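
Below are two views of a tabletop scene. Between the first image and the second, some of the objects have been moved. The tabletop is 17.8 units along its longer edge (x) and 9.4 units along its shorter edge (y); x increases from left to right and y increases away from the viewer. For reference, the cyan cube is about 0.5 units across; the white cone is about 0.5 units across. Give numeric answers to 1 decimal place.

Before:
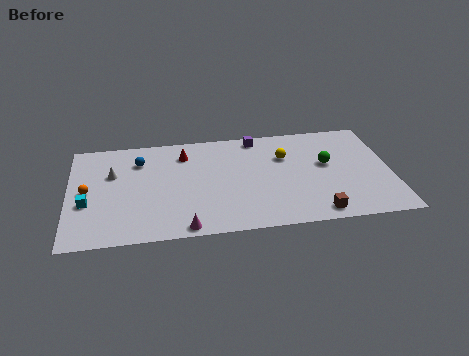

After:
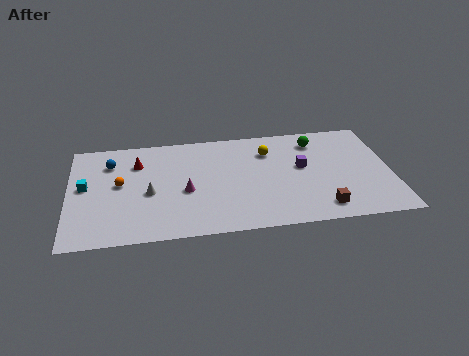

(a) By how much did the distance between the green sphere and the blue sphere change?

+1.0

They were about 10.5 units apart before and 11.5 after — 1.0 units further apart.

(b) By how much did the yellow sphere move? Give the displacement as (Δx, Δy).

(-0.9, 0.6)

The yellow sphere started near (12.0, 6.4) and ended near (11.1, 7.0).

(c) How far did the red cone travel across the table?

2.6

The red cone moved from about (6.4, 7.4) to (3.8, 6.9), a distance of √(2.6² + 0.5²) ≈ 2.6.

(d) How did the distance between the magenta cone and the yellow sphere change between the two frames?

-2.4

Before: roughly 8.0 units apart; after: 5.6. That's 2.4 units closer together.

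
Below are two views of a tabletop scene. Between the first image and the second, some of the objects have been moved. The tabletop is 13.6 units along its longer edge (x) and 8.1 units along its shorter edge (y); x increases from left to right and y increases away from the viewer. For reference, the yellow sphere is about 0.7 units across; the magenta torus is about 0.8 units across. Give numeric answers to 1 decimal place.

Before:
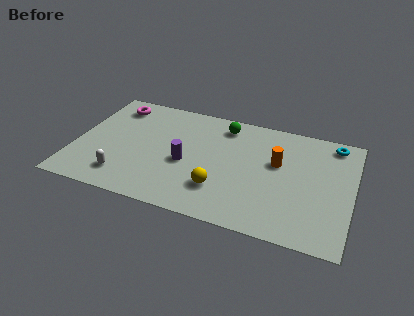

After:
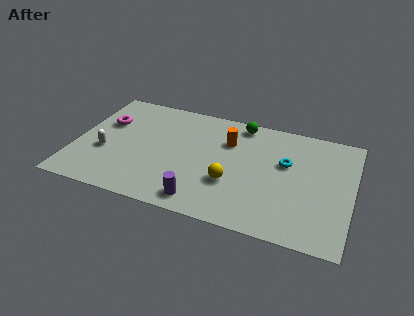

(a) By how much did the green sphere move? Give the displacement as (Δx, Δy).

(0.8, 0.4)

The green sphere started near (7.1, 6.8) and ended near (7.9, 7.2).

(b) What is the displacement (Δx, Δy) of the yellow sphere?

(0.5, 0.6)

The yellow sphere was at about (7.3, 2.2) and moved to about (7.8, 2.8).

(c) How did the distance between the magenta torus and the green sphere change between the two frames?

+1.4

Before: roughly 5.5 units apart; after: 6.9. That's 1.4 units further apart.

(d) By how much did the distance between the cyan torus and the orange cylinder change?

-0.4

The distance was about 3.4 in the first image and 3.0 in the second, so they moved 0.4 units closer together.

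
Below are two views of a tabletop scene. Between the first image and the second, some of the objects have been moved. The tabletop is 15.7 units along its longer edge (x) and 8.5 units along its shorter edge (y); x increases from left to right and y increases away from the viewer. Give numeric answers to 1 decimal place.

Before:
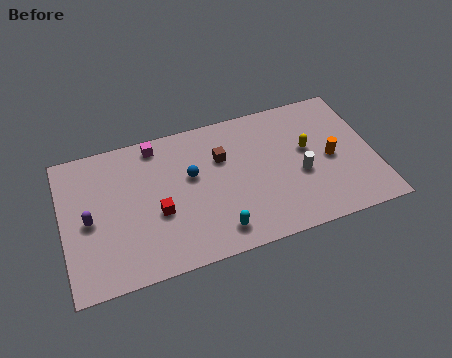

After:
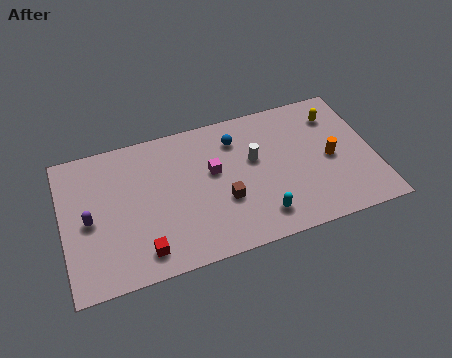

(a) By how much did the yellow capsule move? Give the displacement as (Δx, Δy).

(1.6, 1.7)

From the two frames, the yellow capsule sits at roughly (12.4, 4.9) before and (14.0, 6.6) after.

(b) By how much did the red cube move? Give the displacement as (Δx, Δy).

(-0.9, -2.0)

From the two frames, the red cube sits at roughly (4.7, 3.4) before and (3.8, 1.4) after.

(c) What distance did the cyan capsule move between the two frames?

2.2

From (7.5, 1.4) to (9.7, 1.6), the cyan capsule covered √(2.2² + 0.2²) ≈ 2.2 units.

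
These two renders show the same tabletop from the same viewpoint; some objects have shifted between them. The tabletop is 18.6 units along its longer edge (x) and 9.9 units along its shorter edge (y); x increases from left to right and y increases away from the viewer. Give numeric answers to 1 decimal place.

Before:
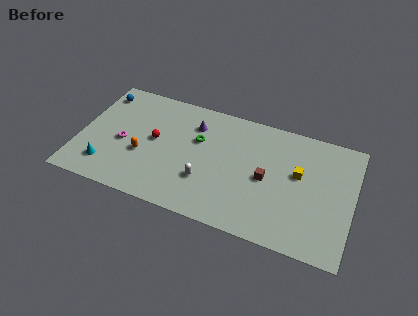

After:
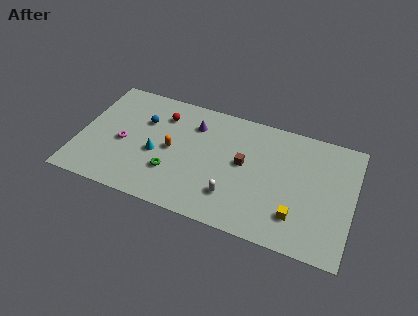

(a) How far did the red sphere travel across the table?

2.3

From (5.1, 5.3) to (5.4, 7.6), the red sphere covered √(0.3² + 2.3²) ≈ 2.3 units.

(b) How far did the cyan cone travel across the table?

3.8

The cyan cone was near (2.1, 2.1) before and (5.3, 4.2) after, so it travelled √(3.2² + 2.1²) ≈ 3.8 units.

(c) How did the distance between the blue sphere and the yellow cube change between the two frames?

-2.5

Before: roughly 14.1 units apart; after: 11.6. That's 2.5 units closer together.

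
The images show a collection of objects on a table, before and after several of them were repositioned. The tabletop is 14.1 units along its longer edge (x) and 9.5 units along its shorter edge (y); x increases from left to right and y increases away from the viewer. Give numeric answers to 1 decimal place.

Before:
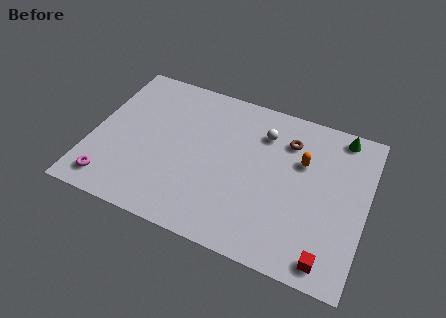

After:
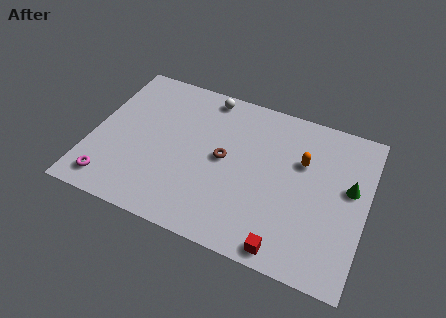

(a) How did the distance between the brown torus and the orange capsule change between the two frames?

+2.8

Before: roughly 1.3 units apart; after: 4.1. That's 2.8 units further apart.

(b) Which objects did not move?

the orange capsule and the magenta torus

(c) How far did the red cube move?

2.1

The red cube moved from about (12.5, 1.1) to (10.4, 0.9), a distance of √(2.1² + 0.2²) ≈ 2.1.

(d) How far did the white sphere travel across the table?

3.4

The white sphere was near (8.6, 7.2) before and (5.5, 8.5) after, so it travelled √(3.1² + 1.3²) ≈ 3.4 units.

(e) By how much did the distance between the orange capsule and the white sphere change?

+3.4

Before: roughly 2.3 units apart; after: 5.7. That's 3.4 units further apart.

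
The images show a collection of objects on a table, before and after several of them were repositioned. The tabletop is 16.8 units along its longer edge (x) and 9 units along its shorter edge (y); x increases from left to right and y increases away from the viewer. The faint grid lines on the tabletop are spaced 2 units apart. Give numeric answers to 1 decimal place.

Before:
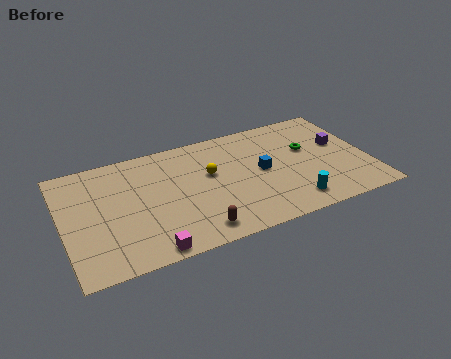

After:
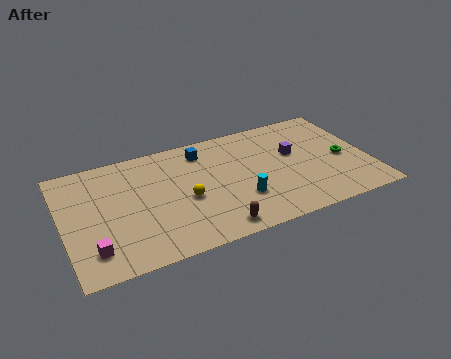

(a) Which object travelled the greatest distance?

the blue cube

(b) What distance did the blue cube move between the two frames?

4.1

From (10.9, 4.6) to (7.9, 7.4), the blue cube covered √(3.0² + 2.8²) ≈ 4.1 units.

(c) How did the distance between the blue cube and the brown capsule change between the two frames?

+1.1

The distance was about 5.2 in the first image and 6.3 in the second, so they moved 1.1 units further apart.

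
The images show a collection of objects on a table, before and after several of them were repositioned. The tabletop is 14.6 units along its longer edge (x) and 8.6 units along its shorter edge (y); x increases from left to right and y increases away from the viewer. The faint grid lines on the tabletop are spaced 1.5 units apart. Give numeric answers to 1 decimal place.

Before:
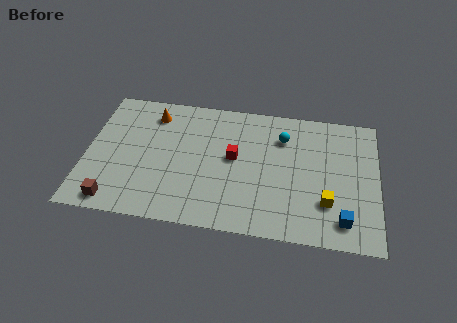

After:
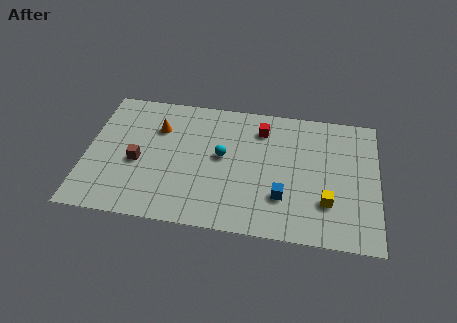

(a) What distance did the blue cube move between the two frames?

3.2

From (12.9, 1.5) to (9.9, 2.5), the blue cube covered √(3.0² + 1.0²) ≈ 3.2 units.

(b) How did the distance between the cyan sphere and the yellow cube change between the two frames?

+1.2

The distance was about 4.5 in the first image and 5.7 in the second, so they moved 1.2 units further apart.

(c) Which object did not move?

the yellow cube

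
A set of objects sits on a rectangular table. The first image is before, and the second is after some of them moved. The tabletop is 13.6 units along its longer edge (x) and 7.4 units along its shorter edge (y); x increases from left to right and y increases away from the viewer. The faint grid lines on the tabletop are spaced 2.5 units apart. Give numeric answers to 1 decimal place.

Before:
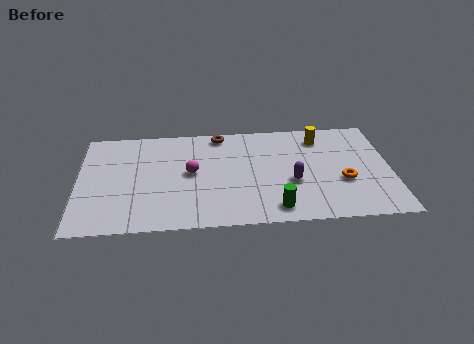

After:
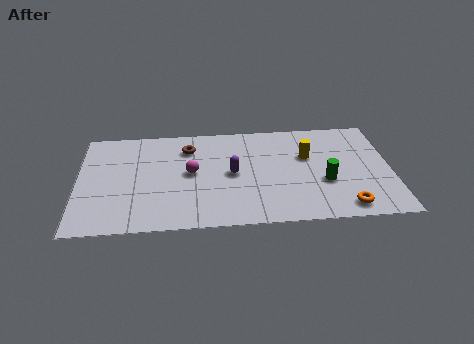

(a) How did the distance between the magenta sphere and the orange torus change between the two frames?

+0.5

The distance was about 6.7 in the first image and 7.2 in the second, so they moved 0.5 units further apart.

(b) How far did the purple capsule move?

2.7

The purple capsule moved from about (9.3, 2.9) to (6.7, 3.7), a distance of √(2.6² + 0.8²) ≈ 2.7.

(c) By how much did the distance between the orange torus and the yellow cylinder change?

+0.7

Before: roughly 3.3 units apart; after: 4.0. That's 0.7 units further apart.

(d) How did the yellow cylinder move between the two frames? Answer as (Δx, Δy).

(-0.6, -1.3)

The yellow cylinder was at about (10.6, 6.0) and moved to about (10.0, 4.7).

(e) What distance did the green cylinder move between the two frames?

2.8

The green cylinder moved from about (8.5, 1.1) to (10.7, 2.8), a distance of √(2.2² + 1.7²) ≈ 2.8.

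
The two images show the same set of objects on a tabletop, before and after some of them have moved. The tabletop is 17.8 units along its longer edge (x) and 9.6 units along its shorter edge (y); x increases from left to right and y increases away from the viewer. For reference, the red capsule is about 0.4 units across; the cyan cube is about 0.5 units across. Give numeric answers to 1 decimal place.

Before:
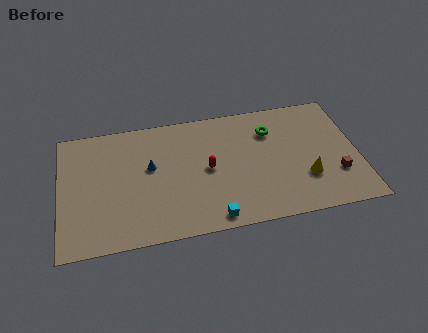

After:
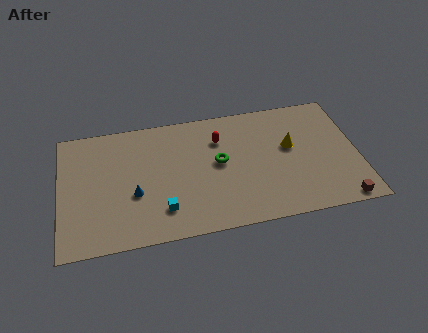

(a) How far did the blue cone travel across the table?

2.1

From (5.4, 5.6) to (4.4, 3.7), the blue cone covered √(1.0² + 1.9²) ≈ 2.1 units.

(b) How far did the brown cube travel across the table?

2.1

From (16.4, 2.9) to (16.5, 0.8), the brown cube covered √(0.1² + 2.1²) ≈ 2.1 units.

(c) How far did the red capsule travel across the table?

2.3

The red capsule moved from about (8.8, 4.8) to (9.6, 7.0), a distance of √(0.8² + 2.2²) ≈ 2.3.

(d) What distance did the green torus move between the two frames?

3.7

The green torus moved from about (12.7, 7.1) to (9.5, 5.2), a distance of √(3.2² + 1.9²) ≈ 3.7.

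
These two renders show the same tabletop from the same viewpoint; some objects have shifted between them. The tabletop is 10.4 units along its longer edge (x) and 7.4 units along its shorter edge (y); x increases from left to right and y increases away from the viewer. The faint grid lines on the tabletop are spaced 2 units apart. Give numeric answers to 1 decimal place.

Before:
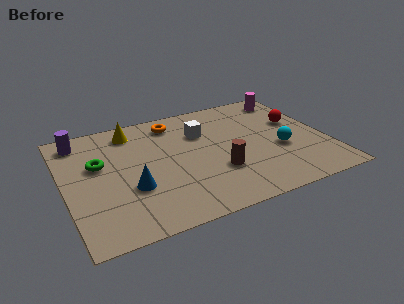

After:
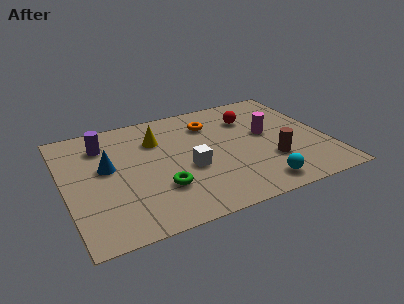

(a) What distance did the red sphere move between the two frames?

2.0

From (9.4, 4.5) to (7.6, 5.4), the red sphere covered √(1.8² + 0.9²) ≈ 2.0 units.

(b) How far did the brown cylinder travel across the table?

2.1

The brown cylinder was near (5.9, 2.4) before and (8.0, 2.3) after, so it travelled √(2.1² + 0.1²) ≈ 2.1 units.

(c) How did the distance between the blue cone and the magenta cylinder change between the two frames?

-1.4

They were about 7.8 units apart before and 6.4 after — 1.4 units closer together.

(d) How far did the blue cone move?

1.8

The blue cone was near (2.5, 2.6) before and (1.7, 4.2) after, so it travelled √(0.8² + 1.6²) ≈ 1.8 units.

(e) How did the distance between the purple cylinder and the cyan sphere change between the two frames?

-1.1

The distance was about 8.4 in the first image and 7.3 in the second, so they moved 1.1 units closer together.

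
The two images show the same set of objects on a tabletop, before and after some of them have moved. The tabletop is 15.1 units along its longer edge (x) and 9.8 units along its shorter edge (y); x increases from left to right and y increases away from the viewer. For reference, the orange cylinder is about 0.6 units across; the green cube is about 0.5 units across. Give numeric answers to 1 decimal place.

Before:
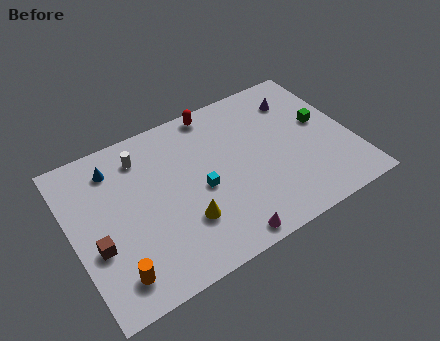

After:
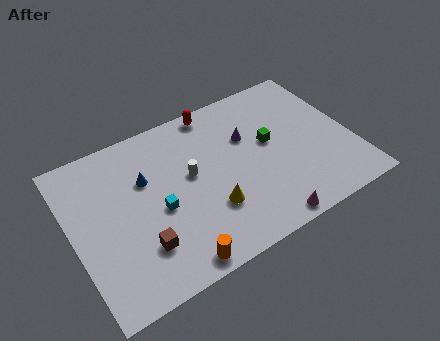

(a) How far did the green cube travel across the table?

2.9

The green cube was near (13.7, 5.5) before and (10.8, 5.5) after, so it travelled √(2.9² + 0.0²) ≈ 2.9 units.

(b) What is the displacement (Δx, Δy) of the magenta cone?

(2.2, -0.1)

The magenta cone was at about (7.5, 0.9) and moved to about (9.7, 0.8).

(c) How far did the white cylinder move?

3.3

The white cylinder was near (4.1, 7.9) before and (6.4, 5.5) after, so it travelled √(2.3² + 2.4²) ≈ 3.3 units.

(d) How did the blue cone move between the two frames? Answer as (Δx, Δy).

(1.5, -1.5)

The blue cone started near (2.6, 7.9) and ended near (4.1, 6.4).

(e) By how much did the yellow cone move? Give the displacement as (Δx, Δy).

(1.4, 0.1)

The yellow cone was at about (5.7, 2.9) and moved to about (7.1, 3.0).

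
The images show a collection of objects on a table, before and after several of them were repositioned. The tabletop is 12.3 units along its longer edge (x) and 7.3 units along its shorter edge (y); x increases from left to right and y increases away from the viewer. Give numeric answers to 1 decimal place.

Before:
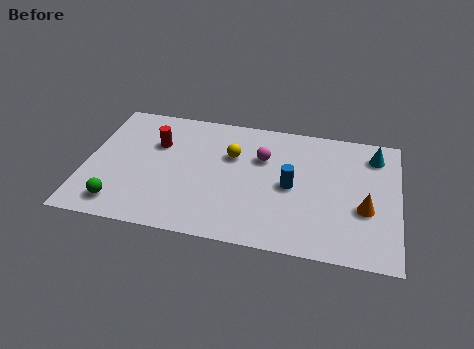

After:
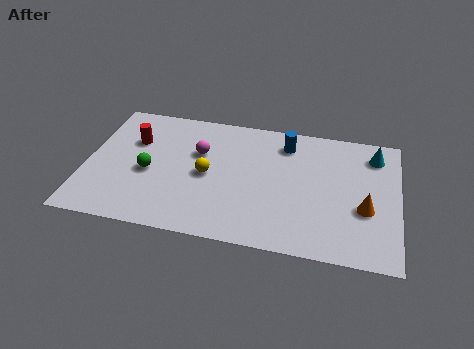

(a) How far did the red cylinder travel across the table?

0.9

The red cylinder was near (2.7, 4.9) before and (1.8, 4.9) after, so it travelled √(0.9² + 0.0²) ≈ 0.9 units.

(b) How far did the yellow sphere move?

1.6

From (5.7, 4.8) to (4.8, 3.5), the yellow sphere covered √(0.9² + 1.3²) ≈ 1.6 units.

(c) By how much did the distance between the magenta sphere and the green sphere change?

-4.1

They were about 6.5 units apart before and 2.4 after — 4.1 units closer together.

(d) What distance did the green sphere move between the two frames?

2.2

From (1.5, 1.2) to (2.5, 3.2), the green sphere covered √(1.0² + 2.0²) ≈ 2.2 units.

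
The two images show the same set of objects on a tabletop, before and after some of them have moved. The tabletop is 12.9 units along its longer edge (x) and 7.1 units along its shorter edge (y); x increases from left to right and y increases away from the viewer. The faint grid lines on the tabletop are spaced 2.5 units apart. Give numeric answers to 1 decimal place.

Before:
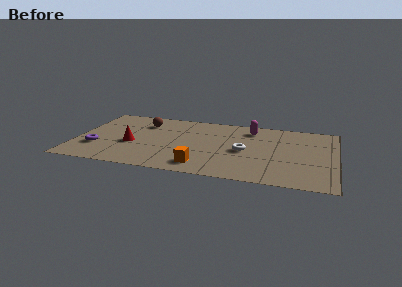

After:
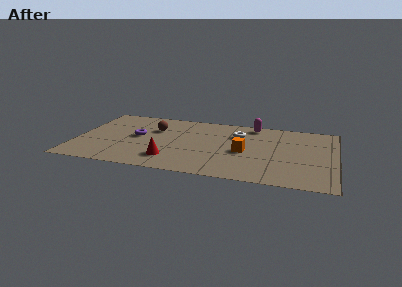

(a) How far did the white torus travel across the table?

1.8

The white torus moved from about (8.4, 3.3) to (8.0, 5.1), a distance of √(0.4² + 1.8²) ≈ 1.8.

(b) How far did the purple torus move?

2.5

The purple torus was near (1.1, 2.2) before and (3.0, 3.8) after, so it travelled √(1.9² + 1.6²) ≈ 2.5 units.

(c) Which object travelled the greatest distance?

the orange cube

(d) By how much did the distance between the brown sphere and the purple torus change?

-2.5

They were about 3.8 units apart before and 1.3 after — 2.5 units closer together.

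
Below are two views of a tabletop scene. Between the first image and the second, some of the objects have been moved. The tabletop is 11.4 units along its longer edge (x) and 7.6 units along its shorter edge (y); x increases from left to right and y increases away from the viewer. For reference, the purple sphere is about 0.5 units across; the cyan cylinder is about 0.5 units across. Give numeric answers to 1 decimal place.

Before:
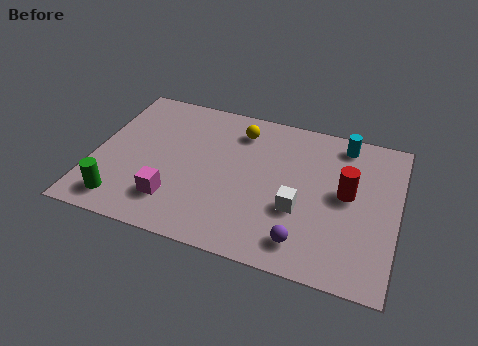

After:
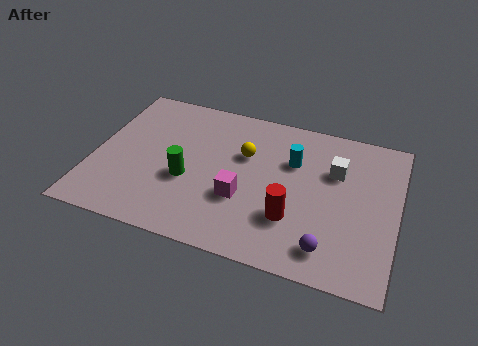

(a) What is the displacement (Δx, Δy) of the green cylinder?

(2.3, 1.8)

The green cylinder was at about (1.3, 1.2) and moved to about (3.6, 3.0).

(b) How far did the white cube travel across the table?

2.6

From (7.8, 2.8) to (9.0, 5.1), the white cube covered √(1.2² + 2.3²) ≈ 2.6 units.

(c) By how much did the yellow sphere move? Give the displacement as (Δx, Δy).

(0.3, -1.2)

The yellow sphere started near (5.3, 6.1) and ended near (5.6, 4.9).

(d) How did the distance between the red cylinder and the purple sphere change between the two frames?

-1.4

The distance was about 3.1 in the first image and 1.7 in the second, so they moved 1.4 units closer together.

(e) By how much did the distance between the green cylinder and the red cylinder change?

-4.6

They were about 8.7 units apart before and 4.1 after — 4.6 units closer together.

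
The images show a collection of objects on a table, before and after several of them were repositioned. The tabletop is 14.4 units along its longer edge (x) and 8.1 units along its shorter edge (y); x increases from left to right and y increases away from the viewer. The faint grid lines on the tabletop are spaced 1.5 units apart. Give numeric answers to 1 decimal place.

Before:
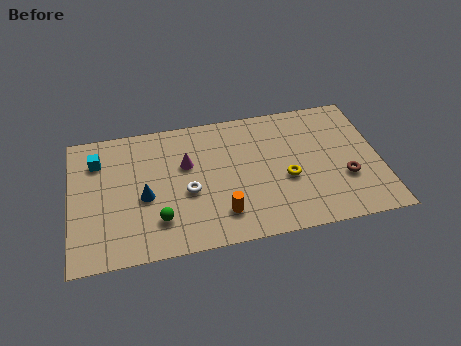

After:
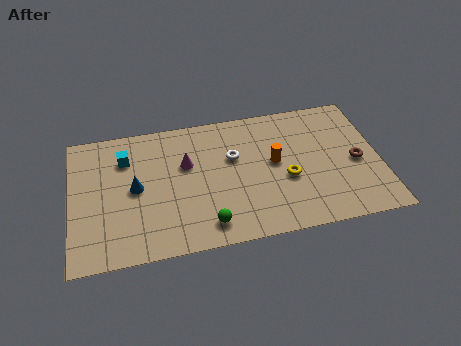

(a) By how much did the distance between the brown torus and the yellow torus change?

+0.6

Before: roughly 2.7 units apart; after: 3.3. That's 0.6 units further apart.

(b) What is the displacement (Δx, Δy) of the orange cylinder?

(2.6, 2.6)

The orange cylinder was at about (6.9, 1.8) and moved to about (9.5, 4.4).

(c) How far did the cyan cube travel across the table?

1.3

The cyan cube moved from about (1.3, 6.1) to (2.6, 6.0), a distance of √(1.3² + 0.1²) ≈ 1.3.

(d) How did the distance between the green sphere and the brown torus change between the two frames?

-1.2

They were about 8.7 units apart before and 7.5 after — 1.2 units closer together.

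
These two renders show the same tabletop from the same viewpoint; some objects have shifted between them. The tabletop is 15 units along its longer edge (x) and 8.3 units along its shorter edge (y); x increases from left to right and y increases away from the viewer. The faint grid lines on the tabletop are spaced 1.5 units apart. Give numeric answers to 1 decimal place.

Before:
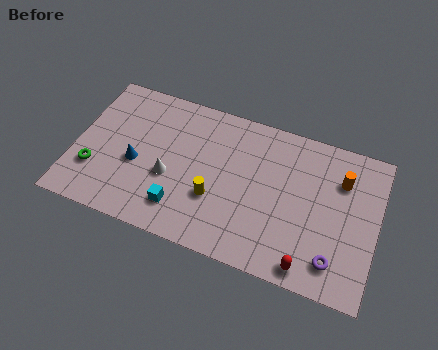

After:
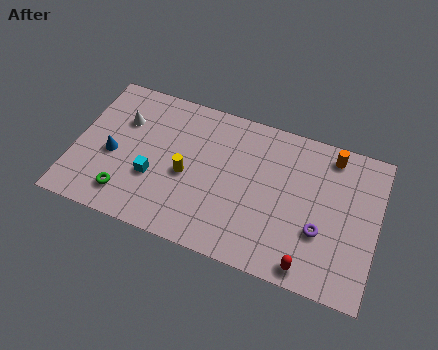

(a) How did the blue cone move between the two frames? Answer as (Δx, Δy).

(-1.2, 0.1)

The blue cone was at about (3.1, 3.5) and moved to about (1.9, 3.6).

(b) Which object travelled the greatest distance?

the white cone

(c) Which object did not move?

the red capsule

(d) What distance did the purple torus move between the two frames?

1.5

The purple torus moved from about (13.1, 1.6) to (12.3, 2.9), a distance of √(0.8² + 1.3²) ≈ 1.5.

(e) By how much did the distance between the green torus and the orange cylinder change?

-1.3

They were about 12.5 units apart before and 11.2 after — 1.3 units closer together.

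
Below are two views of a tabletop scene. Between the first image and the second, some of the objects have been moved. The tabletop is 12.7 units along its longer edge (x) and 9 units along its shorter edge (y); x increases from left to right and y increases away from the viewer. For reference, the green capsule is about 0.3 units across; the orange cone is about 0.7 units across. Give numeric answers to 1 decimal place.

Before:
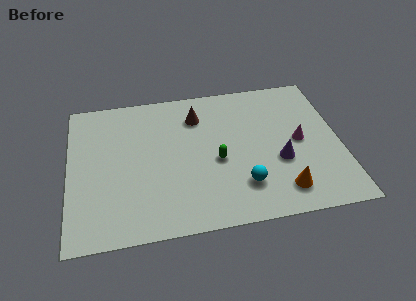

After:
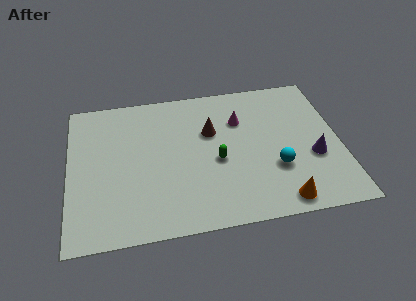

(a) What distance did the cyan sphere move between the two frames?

1.8

The cyan sphere was near (8.0, 2.2) before and (9.6, 3.0) after, so it travelled √(1.6² + 0.8²) ≈ 1.8 units.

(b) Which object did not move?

the green capsule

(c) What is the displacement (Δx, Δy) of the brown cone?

(0.6, -1.1)

The brown cone was at about (6.1, 6.9) and moved to about (6.7, 5.8).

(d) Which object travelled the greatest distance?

the magenta cone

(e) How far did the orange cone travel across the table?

0.6

From (9.8, 1.6) to (9.7, 1.0), the orange cone covered √(0.1² + 0.6²) ≈ 0.6 units.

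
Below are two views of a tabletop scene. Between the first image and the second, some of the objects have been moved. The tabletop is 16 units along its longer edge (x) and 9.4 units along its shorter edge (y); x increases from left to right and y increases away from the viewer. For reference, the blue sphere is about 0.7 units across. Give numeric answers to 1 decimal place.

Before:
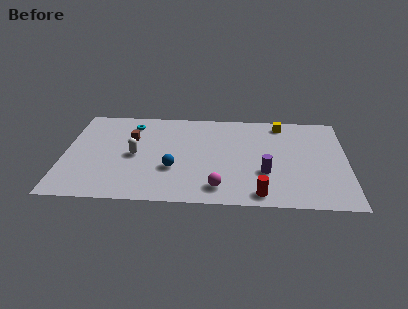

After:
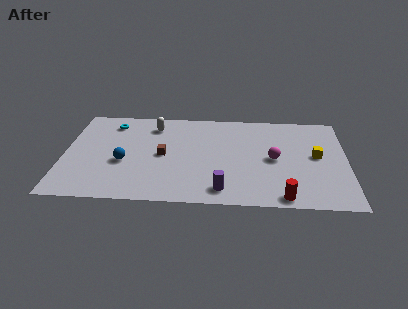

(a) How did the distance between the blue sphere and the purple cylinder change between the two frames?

+0.9

The distance was about 5.2 in the first image and 6.1 in the second, so they moved 0.9 units further apart.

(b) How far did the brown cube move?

2.5

The brown cube was near (3.7, 6.3) before and (5.6, 4.6) after, so it travelled √(1.9² + 1.7²) ≈ 2.5 units.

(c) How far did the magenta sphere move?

4.3

The magenta sphere moved from about (8.8, 1.6) to (11.9, 4.6), a distance of √(3.1² + 3.0²) ≈ 4.3.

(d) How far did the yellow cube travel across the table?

3.8

From (12.3, 8.2) to (14.3, 5.0), the yellow cube covered √(2.0² + 3.2²) ≈ 3.8 units.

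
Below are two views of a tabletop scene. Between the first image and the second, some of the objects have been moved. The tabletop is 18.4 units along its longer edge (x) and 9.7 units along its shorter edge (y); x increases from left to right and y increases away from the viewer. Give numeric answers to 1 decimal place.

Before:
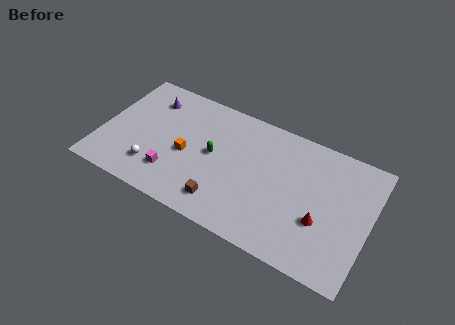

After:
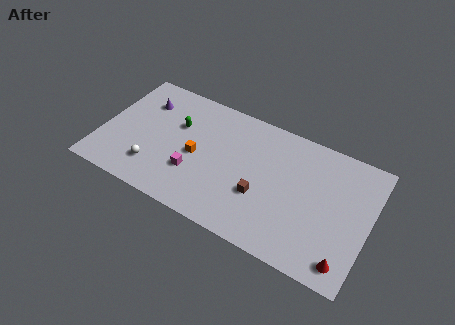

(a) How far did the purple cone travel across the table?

0.6

The purple cone moved from about (2.9, 7.6) to (2.5, 7.2), a distance of √(0.4² + 0.4²) ≈ 0.6.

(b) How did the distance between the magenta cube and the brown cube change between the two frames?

+1.0

They were about 3.6 units apart before and 4.6 after — 1.0 units further apart.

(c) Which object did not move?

the white sphere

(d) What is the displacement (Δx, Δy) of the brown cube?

(2.4, 1.7)

The brown cube was at about (8.8, 1.8) and moved to about (11.2, 3.5).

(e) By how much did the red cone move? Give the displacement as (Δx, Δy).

(1.9, -2.1)

The red cone started near (15.3, 3.5) and ended near (17.2, 1.4).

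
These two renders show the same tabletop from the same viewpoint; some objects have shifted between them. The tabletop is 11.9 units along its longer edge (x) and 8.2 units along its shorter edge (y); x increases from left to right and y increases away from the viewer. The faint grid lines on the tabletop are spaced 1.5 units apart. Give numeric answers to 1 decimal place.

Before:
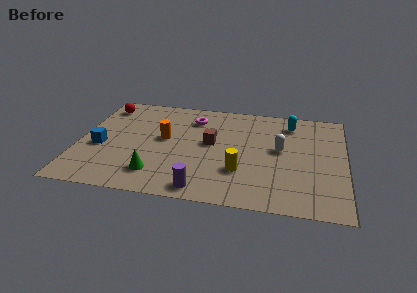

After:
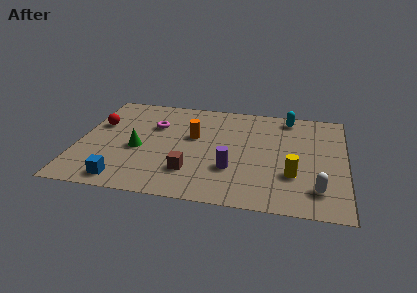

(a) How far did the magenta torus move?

1.9

The magenta torus was near (5.0, 6.4) before and (3.3, 5.5) after, so it travelled √(1.7² + 0.9²) ≈ 1.9 units.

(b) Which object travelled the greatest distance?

the white capsule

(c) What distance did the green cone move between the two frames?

2.0

From (3.6, 1.7) to (2.7, 3.5), the green cone covered √(0.9² + 1.8²) ≈ 2.0 units.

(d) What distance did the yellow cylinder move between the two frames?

2.3

The yellow cylinder moved from about (7.3, 2.5) to (9.6, 2.6), a distance of √(2.3² + 0.1²) ≈ 2.3.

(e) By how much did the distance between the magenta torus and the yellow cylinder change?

+2.4

They were about 4.5 units apart before and 6.9 after — 2.4 units further apart.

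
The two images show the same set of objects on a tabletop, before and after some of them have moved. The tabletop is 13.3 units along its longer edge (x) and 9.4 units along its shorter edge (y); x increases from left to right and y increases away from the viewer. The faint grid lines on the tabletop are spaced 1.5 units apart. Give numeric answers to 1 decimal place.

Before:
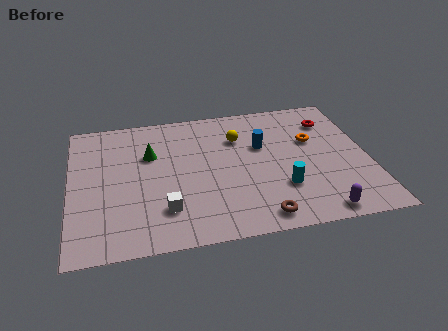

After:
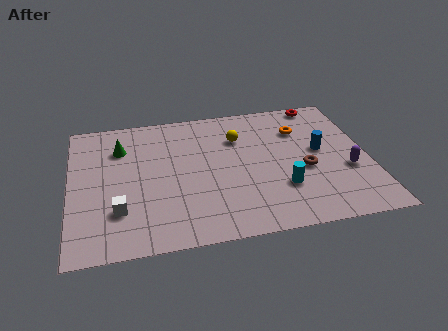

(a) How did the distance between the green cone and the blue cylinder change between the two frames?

+4.1

Before: roughly 5.0 units apart; after: 9.1. That's 4.1 units further apart.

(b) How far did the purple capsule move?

3.0

The purple capsule moved from about (10.8, 0.9) to (12.3, 3.5), a distance of √(1.5² + 2.6²) ≈ 3.0.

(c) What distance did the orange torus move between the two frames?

1.0

The orange torus moved from about (10.9, 5.9) to (10.4, 6.8), a distance of √(0.5² + 0.9²) ≈ 1.0.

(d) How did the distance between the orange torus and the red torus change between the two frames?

+0.5

They were about 1.6 units apart before and 2.1 after — 0.5 units further apart.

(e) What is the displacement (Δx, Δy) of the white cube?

(-2.0, 0.3)

From the two frames, the white cube sits at roughly (4.1, 2.3) before and (2.1, 2.6) after.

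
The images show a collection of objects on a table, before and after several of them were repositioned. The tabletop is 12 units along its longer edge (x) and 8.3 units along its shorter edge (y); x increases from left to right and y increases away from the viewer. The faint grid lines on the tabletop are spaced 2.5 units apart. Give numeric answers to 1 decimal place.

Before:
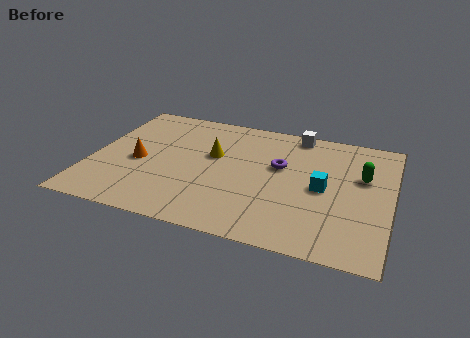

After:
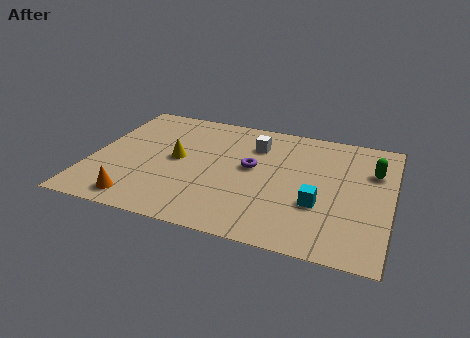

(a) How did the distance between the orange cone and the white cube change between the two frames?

-0.6

They were about 7.2 units apart before and 6.6 after — 0.6 units closer together.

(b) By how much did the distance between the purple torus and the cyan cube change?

+1.2

The distance was about 2.1 in the first image and 3.3 in the second, so they moved 1.2 units further apart.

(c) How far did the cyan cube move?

1.1

From (9.3, 4.0) to (9.2, 2.9), the cyan cube covered √(0.1² + 1.1²) ≈ 1.1 units.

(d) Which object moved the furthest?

the orange cone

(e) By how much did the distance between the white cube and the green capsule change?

+1.2

They were about 3.6 units apart before and 4.8 after — 1.2 units further apart.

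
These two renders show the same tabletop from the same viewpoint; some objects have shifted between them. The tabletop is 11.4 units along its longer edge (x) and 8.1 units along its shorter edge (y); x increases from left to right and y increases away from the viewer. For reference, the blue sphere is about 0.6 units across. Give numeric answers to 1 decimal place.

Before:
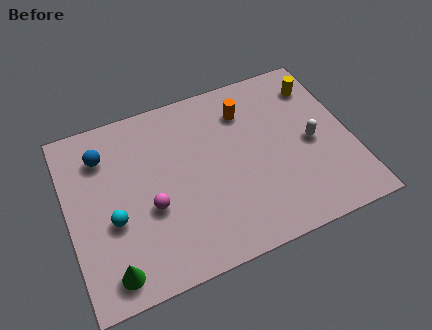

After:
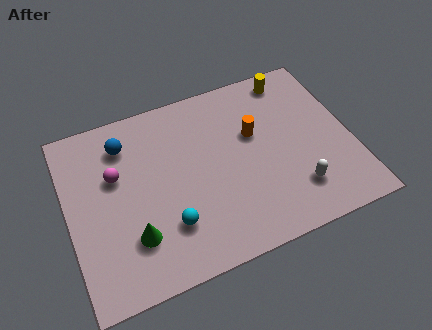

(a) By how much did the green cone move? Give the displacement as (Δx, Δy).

(1.0, 1.1)

From the two frames, the green cone sits at roughly (1.4, 1.1) before and (2.4, 2.2) after.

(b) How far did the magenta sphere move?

2.2

From (3.2, 3.2) to (2.0, 5.1), the magenta sphere covered √(1.2² + 1.9²) ≈ 2.2 units.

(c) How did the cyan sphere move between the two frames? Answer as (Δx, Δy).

(2.1, -1.0)

The cyan sphere started near (1.7, 3.2) and ended near (3.8, 2.2).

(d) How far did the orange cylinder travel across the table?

1.2

From (7.4, 6.2) to (7.6, 5.0), the orange cylinder covered √(0.2² + 1.2²) ≈ 1.2 units.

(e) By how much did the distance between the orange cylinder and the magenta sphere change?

+0.4

Before: roughly 5.2 units apart; after: 5.6. That's 0.4 units further apart.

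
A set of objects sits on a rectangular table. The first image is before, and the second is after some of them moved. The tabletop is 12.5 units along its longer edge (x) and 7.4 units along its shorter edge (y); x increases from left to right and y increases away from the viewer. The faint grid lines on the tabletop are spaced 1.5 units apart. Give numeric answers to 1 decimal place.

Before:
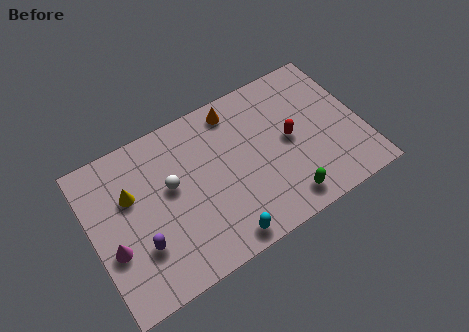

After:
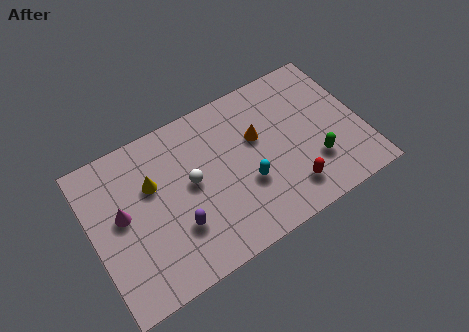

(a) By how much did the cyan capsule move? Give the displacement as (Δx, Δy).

(1.5, 1.9)

The cyan capsule started near (5.5, 0.8) and ended near (7.0, 2.7).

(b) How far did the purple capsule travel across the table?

1.7

The purple capsule was near (2.0, 2.3) before and (3.7, 2.3) after, so it travelled √(1.7² + 0.0²) ≈ 1.7 units.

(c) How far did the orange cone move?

2.0

The orange cone moved from about (7.0, 6.4) to (7.8, 4.6), a distance of √(0.8² + 1.8²) ≈ 2.0.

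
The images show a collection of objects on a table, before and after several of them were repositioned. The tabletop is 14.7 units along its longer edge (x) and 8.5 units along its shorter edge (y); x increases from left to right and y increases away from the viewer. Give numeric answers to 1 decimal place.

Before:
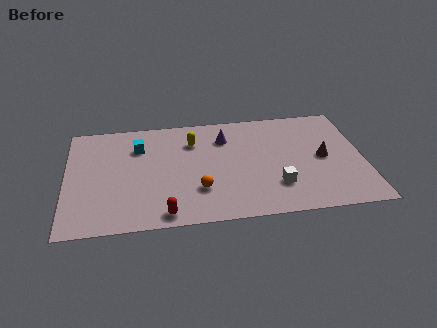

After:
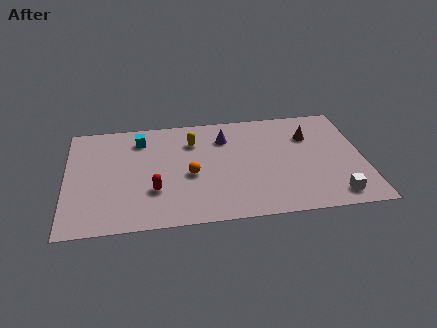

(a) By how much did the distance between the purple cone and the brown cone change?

-1.1

The distance was about 5.3 in the first image and 4.2 in the second, so they moved 1.1 units closer together.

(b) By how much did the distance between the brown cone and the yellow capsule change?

-0.9

They were about 6.7 units apart before and 5.8 after — 0.9 units closer together.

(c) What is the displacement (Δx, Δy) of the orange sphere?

(-0.4, 1.2)

The orange sphere started near (6.5, 2.5) and ended near (6.1, 3.7).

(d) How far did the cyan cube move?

0.6

The cyan cube moved from about (3.6, 6.2) to (3.7, 6.8), a distance of √(0.1² + 0.6²) ≈ 0.6.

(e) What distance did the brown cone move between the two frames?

1.9

The brown cone was near (12.7, 4.2) before and (12.1, 6.0) after, so it travelled √(0.6² + 1.8²) ≈ 1.9 units.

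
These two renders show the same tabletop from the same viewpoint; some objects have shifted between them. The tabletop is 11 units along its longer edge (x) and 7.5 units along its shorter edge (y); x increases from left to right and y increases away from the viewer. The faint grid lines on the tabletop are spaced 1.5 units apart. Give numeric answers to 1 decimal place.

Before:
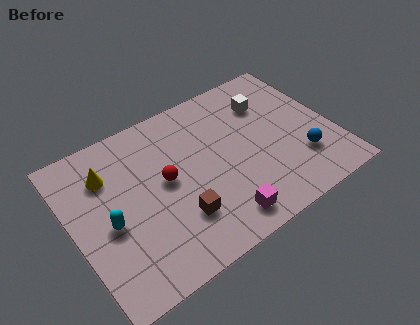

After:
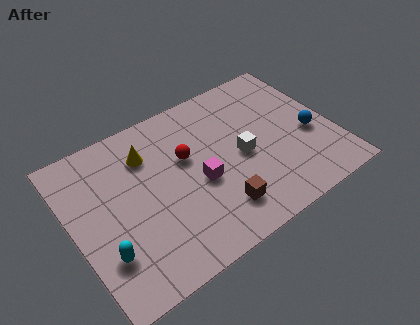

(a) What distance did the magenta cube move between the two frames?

2.2

The magenta cube moved from about (5.7, 1.1) to (5.2, 3.2), a distance of √(0.5² + 2.1²) ≈ 2.2.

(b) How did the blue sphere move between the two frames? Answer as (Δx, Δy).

(0.6, 1.0)

The blue sphere started near (9.4, 2.1) and ended near (10.0, 3.1).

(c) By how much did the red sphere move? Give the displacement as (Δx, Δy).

(1.0, 0.6)

The red sphere was at about (3.9, 4.0) and moved to about (4.9, 4.6).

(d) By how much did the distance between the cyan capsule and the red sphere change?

+2.0

The distance was about 2.6 in the first image and 4.6 in the second, so they moved 2.0 units further apart.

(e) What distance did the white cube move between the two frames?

2.5

From (8.6, 5.5) to (7.1, 3.5), the white cube covered √(1.5² + 2.0²) ≈ 2.5 units.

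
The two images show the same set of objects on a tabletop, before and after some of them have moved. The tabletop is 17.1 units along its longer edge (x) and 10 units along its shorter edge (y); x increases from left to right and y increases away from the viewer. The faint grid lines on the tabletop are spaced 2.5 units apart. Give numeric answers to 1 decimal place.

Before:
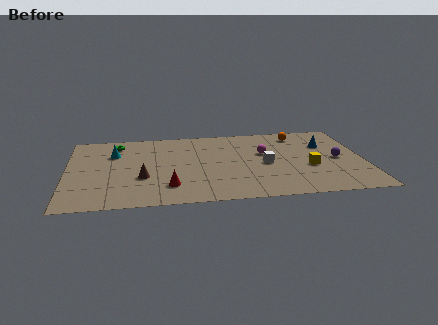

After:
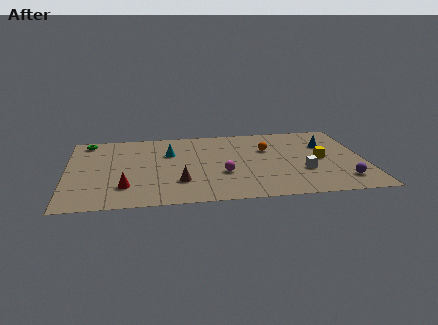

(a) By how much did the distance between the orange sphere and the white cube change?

-0.6

They were about 4.3 units apart before and 3.7 after — 0.6 units closer together.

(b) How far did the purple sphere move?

2.8

The purple sphere moved from about (15.6, 4.8) to (15.7, 2.0), a distance of √(0.1² + 2.8²) ≈ 2.8.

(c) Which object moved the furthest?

the magenta sphere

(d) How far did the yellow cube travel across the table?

1.2

From (13.9, 3.9) to (14.6, 4.9), the yellow cube covered √(0.7² + 1.0²) ≈ 1.2 units.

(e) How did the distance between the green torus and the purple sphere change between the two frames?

+2.8

They were about 13.2 units apart before and 16.0 after — 2.8 units further apart.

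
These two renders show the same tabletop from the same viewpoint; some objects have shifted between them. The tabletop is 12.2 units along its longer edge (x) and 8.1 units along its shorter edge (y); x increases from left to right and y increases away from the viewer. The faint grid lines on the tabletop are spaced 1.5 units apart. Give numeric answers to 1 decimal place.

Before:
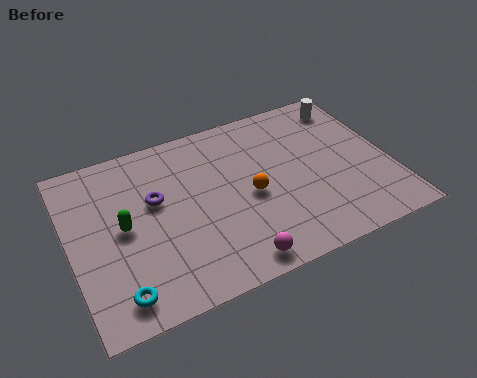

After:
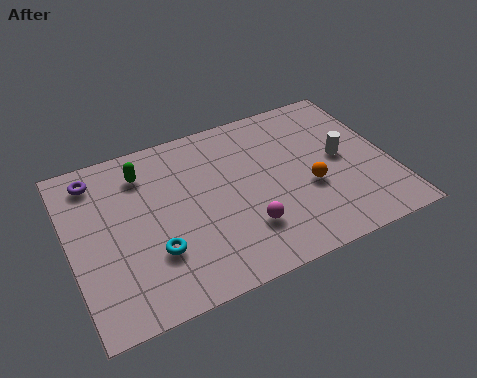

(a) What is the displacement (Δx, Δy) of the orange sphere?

(2.2, -0.5)

From the two frames, the orange sphere sits at roughly (6.8, 3.7) before and (9.0, 3.2) after.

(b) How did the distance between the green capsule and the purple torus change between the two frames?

+0.3

They were about 1.5 units apart before and 1.8 after — 0.3 units further apart.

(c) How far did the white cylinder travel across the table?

2.7

From (11.1, 6.8) to (10.4, 4.2), the white cylinder covered √(0.7² + 2.6²) ≈ 2.7 units.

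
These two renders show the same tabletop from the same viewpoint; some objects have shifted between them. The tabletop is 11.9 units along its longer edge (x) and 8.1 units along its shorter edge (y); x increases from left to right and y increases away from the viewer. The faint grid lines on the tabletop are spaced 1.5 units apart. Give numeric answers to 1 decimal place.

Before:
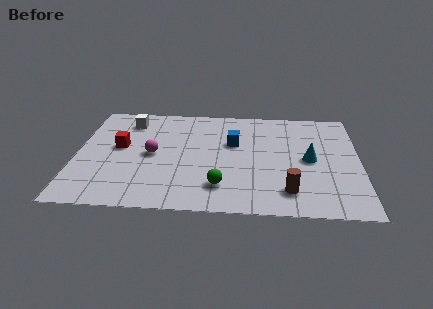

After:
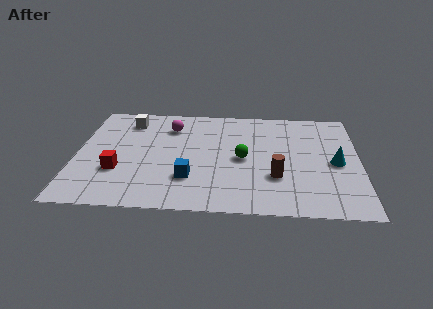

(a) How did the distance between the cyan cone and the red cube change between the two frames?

+1.2

The distance was about 8.0 in the first image and 9.2 in the second, so they moved 1.2 units further apart.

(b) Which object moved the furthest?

the blue cube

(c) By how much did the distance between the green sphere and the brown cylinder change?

-0.9

Before: roughly 2.8 units apart; after: 1.9. That's 0.9 units closer together.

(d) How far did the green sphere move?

2.3

The green sphere moved from about (6.1, 1.8) to (7.0, 3.9), a distance of √(0.9² + 2.1²) ≈ 2.3.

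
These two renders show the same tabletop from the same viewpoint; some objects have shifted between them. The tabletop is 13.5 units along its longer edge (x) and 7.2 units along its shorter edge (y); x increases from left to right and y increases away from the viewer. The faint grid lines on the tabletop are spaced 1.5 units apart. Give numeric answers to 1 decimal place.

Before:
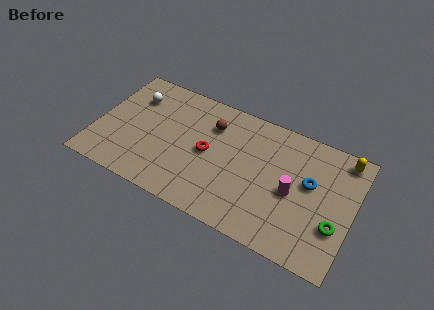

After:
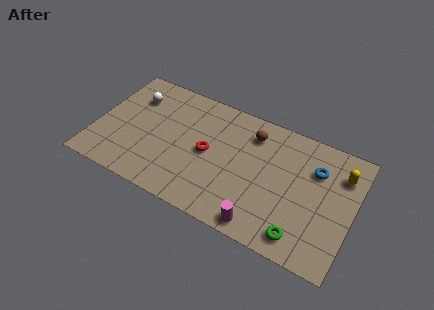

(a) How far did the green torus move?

2.1

The green torus was near (12.7, 2.4) before and (11.1, 1.1) after, so it travelled √(1.6² + 1.3²) ≈ 2.1 units.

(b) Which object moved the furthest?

the magenta cylinder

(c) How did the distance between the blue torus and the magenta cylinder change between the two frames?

+3.7

The distance was about 1.2 in the first image and 4.9 in the second, so they moved 3.7 units further apart.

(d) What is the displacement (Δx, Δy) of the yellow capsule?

(0.0, -0.9)

From the two frames, the yellow capsule sits at roughly (12.7, 6.3) before and (12.7, 5.4) after.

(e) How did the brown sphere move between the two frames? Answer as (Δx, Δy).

(2.1, 0.4)

The brown sphere started near (5.9, 5.3) and ended near (8.0, 5.7).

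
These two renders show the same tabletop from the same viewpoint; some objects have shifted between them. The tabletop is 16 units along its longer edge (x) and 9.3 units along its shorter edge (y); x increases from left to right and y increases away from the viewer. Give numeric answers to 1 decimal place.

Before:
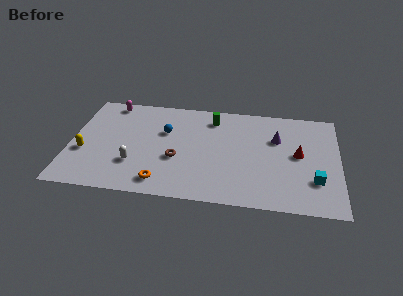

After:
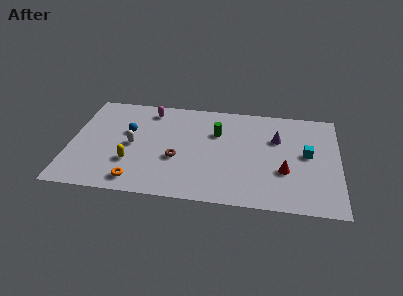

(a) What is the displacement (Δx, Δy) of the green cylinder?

(0.3, -1.3)

From the two frames, the green cylinder sits at roughly (8.4, 7.6) before and (8.7, 6.3) after.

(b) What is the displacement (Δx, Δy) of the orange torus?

(-1.5, -0.1)

The orange torus started near (5.6, 1.4) and ended near (4.1, 1.3).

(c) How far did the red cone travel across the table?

1.8

The red cone moved from about (13.6, 4.9) to (12.8, 3.3), a distance of √(0.8² + 1.6²) ≈ 1.8.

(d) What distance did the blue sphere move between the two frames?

2.2

From (5.6, 6.0) to (3.4, 5.7), the blue sphere covered √(2.2² + 0.3²) ≈ 2.2 units.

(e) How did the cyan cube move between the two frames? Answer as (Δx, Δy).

(-0.5, 2.3)

The cyan cube was at about (14.6, 2.7) and moved to about (14.1, 5.0).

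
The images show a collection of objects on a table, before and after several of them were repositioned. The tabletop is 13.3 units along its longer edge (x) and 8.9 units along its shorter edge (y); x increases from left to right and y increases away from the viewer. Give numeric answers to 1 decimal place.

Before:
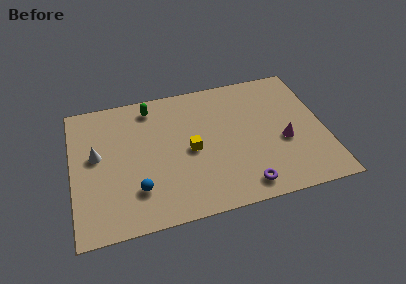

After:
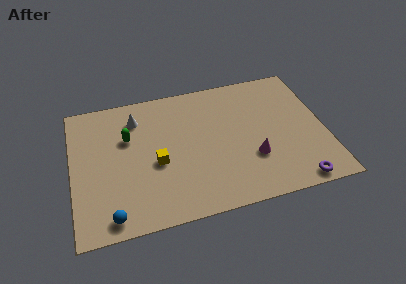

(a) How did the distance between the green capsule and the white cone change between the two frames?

-2.7

They were about 4.0 units apart before and 1.3 after — 2.7 units closer together.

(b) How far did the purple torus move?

2.7

The purple torus was near (8.8, 1.2) before and (11.5, 0.8) after, so it travelled √(2.7² + 0.4²) ≈ 2.7 units.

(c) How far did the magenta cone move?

1.8

The magenta cone moved from about (11.1, 3.6) to (9.4, 2.9), a distance of √(1.7² + 0.7²) ≈ 1.8.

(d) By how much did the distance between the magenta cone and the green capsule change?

-0.9

The distance was about 7.9 in the first image and 7.0 in the second, so they moved 0.9 units closer together.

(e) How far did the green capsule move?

2.2

From (4.3, 7.6) to (3.0, 5.8), the green capsule covered √(1.3² + 1.8²) ≈ 2.2 units.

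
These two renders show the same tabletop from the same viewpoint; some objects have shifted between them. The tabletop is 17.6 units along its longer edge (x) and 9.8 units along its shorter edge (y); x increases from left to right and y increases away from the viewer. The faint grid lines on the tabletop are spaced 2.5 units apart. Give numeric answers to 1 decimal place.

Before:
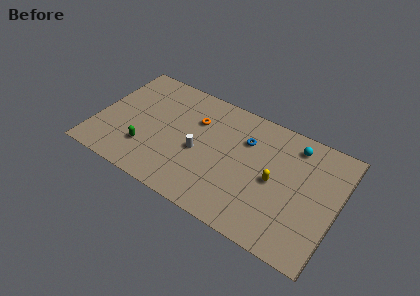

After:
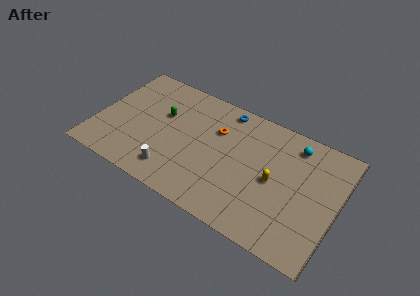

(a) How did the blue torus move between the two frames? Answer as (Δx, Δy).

(-1.8, 1.8)

The blue torus was at about (10.7, 6.9) and moved to about (8.9, 8.7).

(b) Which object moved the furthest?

the green capsule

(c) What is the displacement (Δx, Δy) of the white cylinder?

(-1.5, -2.5)

The white cylinder started near (7.6, 4.3) and ended near (6.1, 1.8).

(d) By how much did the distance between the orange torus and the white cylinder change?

+2.9

They were about 2.6 units apart before and 5.5 after — 2.9 units further apart.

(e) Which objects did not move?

the cyan sphere and the yellow capsule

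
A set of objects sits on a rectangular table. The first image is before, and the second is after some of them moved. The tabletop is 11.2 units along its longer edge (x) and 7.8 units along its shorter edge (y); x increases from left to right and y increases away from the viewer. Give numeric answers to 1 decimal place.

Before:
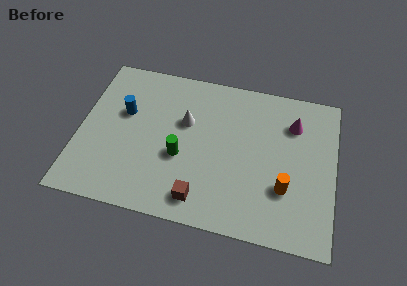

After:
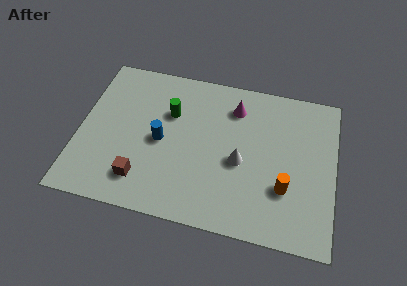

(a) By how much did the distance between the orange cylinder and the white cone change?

-2.9

They were about 5.1 units apart before and 2.2 after — 2.9 units closer together.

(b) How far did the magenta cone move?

2.6

The magenta cone was near (9.3, 5.8) before and (6.7, 6.1) after, so it travelled √(2.6² + 0.3²) ≈ 2.6 units.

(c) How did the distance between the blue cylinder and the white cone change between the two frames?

+0.8

The distance was about 2.7 in the first image and 3.5 in the second, so they moved 0.8 units further apart.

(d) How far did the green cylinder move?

2.2

The green cylinder moved from about (4.5, 3.1) to (3.9, 5.2), a distance of √(0.6² + 2.1²) ≈ 2.2.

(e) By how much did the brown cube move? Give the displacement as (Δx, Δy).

(-2.6, 0.4)

The brown cube started near (5.5, 1.2) and ended near (2.9, 1.6).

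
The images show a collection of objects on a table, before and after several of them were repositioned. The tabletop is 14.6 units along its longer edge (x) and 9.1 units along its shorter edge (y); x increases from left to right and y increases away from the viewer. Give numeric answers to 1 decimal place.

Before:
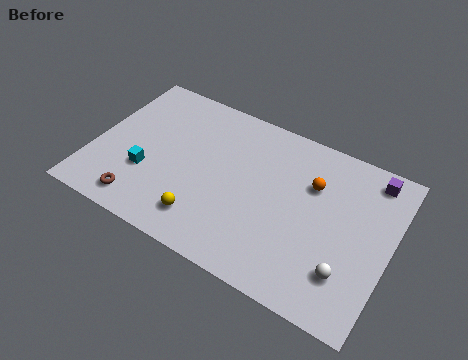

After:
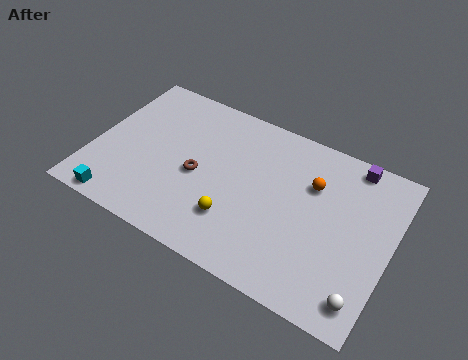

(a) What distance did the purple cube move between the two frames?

1.0

From (13.3, 7.9) to (12.3, 8.2), the purple cube covered √(1.0² + 0.3²) ≈ 1.0 units.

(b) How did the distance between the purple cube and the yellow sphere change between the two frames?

-2.0

The distance was about 9.6 in the first image and 7.6 in the second, so they moved 2.0 units closer together.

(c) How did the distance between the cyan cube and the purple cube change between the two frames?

+1.3

The distance was about 11.5 in the first image and 12.8 in the second, so they moved 1.3 units further apart.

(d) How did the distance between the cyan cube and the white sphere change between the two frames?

+1.9

They were about 10.0 units apart before and 11.9 after — 1.9 units further apart.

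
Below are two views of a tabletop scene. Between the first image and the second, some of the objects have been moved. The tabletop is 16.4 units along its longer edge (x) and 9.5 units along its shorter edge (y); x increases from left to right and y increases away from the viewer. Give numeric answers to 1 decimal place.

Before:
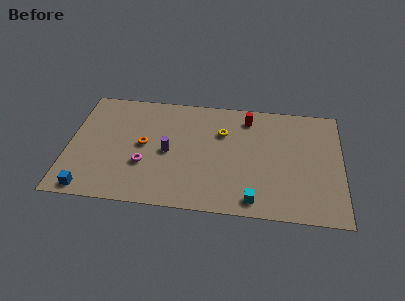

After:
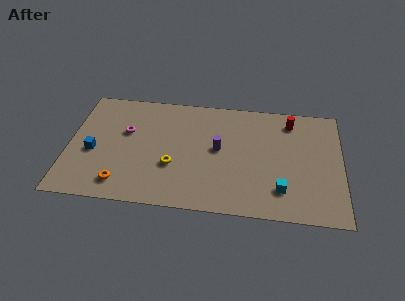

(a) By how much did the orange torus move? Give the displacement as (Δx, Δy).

(-1.2, -3.3)

From the two frames, the orange torus sits at roughly (4.5, 4.9) before and (3.3, 1.6) after.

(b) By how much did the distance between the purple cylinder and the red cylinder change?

-0.7

They were about 5.8 units apart before and 5.1 after — 0.7 units closer together.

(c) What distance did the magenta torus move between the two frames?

2.9

The magenta torus moved from about (4.6, 3.3) to (3.4, 5.9), a distance of √(1.2² + 2.6²) ≈ 2.9.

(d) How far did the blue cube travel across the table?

3.1

From (1.4, 0.9) to (1.5, 4.0), the blue cube covered √(0.1² + 3.1²) ≈ 3.1 units.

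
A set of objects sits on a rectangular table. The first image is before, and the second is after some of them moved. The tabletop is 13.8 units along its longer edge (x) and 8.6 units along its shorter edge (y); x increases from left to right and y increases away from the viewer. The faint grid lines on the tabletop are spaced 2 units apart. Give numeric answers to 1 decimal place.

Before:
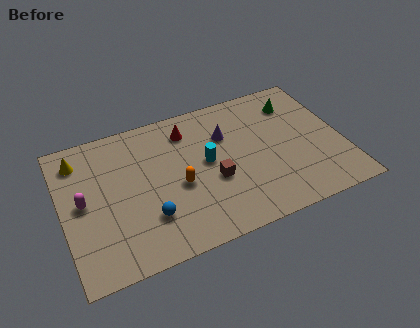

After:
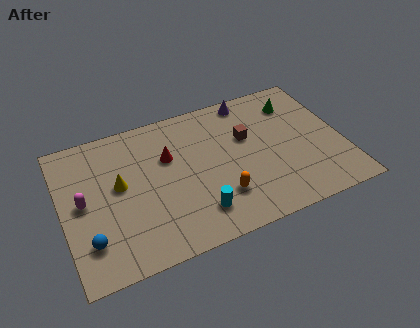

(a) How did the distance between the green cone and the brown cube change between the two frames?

-2.7

They were about 5.6 units apart before and 2.9 after — 2.7 units closer together.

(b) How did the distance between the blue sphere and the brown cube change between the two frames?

+5.3

The distance was about 3.4 in the first image and 8.7 in the second, so they moved 5.3 units further apart.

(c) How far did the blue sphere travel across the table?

2.9

From (4.0, 2.4) to (1.1, 2.1), the blue sphere covered √(2.9² + 0.3²) ≈ 2.9 units.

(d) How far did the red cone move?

1.7

From (6.4, 6.9) to (5.3, 5.6), the red cone covered √(1.1² + 1.3²) ≈ 1.7 units.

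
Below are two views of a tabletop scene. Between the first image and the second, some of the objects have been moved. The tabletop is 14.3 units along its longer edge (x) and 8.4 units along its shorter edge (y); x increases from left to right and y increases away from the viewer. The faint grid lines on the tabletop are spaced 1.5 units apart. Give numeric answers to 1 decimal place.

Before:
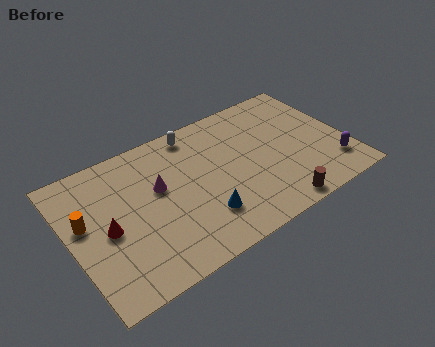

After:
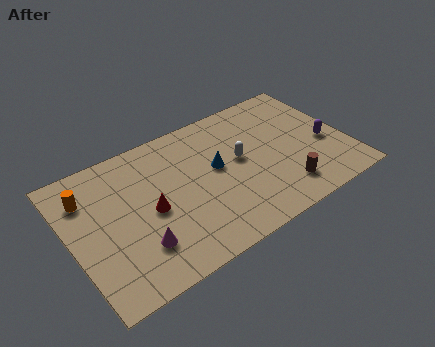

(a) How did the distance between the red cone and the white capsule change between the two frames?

-1.3

Before: roughly 6.2 units apart; after: 4.9. That's 1.3 units closer together.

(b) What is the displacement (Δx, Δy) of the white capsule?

(1.9, -2.8)

The white capsule was at about (6.9, 7.4) and moved to about (8.8, 4.6).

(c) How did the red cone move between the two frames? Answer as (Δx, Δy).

(2.2, 0.0)

From the two frames, the red cone sits at roughly (1.8, 3.9) before and (4.0, 3.9) after.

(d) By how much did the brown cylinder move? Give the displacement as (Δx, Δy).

(0.6, 0.9)

The brown cylinder started near (10.0, 0.8) and ended near (10.6, 1.7).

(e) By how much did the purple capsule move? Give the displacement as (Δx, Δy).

(-0.1, 1.6)

The purple capsule was at about (13.3, 1.9) and moved to about (13.2, 3.5).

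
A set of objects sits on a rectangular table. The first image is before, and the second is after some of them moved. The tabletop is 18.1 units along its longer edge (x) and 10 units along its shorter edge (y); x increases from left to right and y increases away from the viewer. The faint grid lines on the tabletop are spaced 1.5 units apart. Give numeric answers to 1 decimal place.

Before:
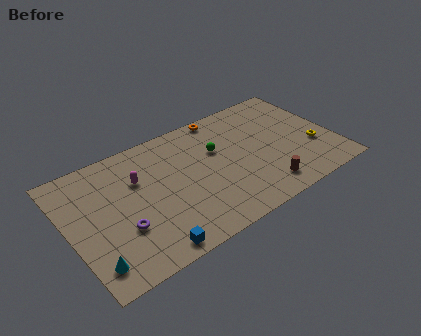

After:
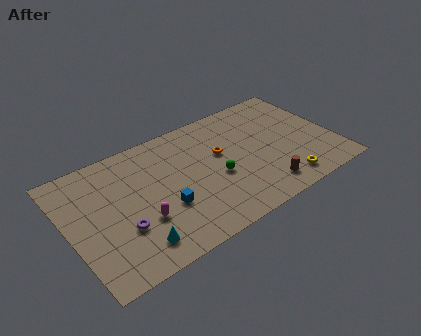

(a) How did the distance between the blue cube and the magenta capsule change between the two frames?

-4.1

Before: roughly 5.7 units apart; after: 1.6. That's 4.1 units closer together.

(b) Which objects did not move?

the purple torus and the brown cylinder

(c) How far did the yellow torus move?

3.2

The yellow torus was near (16.6, 3.5) before and (14.1, 1.5) after, so it travelled √(2.5² + 2.0²) ≈ 3.2 units.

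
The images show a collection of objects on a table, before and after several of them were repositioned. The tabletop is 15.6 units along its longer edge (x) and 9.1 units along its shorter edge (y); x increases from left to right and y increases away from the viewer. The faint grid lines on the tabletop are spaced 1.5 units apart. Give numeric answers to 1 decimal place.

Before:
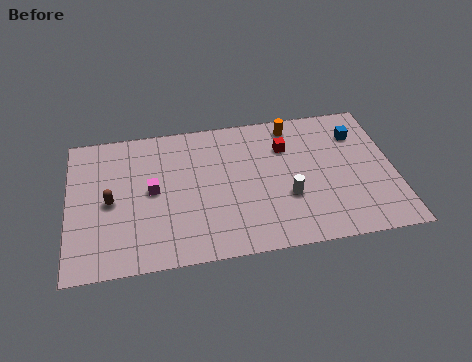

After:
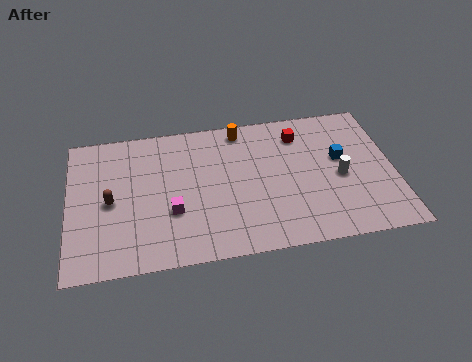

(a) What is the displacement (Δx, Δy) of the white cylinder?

(2.6, 0.9)

The white cylinder started near (10.4, 3.2) and ended near (13.0, 4.1).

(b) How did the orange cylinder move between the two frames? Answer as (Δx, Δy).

(-2.5, 0.1)

The orange cylinder started near (10.9, 7.9) and ended near (8.4, 8.0).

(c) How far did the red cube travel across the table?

1.0

The red cube moved from about (10.5, 6.5) to (11.2, 7.2), a distance of √(0.7² + 0.7²) ≈ 1.0.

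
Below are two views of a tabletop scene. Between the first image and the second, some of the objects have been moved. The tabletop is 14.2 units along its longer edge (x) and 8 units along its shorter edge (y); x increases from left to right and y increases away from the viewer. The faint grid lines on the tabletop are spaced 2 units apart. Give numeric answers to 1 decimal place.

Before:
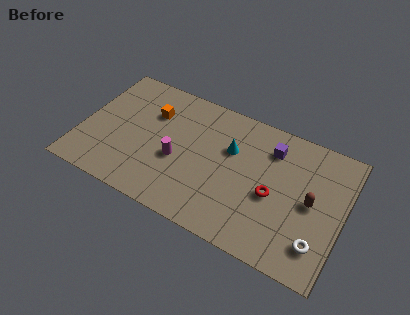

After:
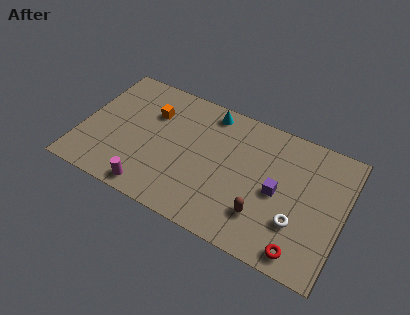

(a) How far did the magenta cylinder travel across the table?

2.6

The magenta cylinder was near (5.3, 3.3) before and (4.2, 0.9) after, so it travelled √(1.1² + 2.4²) ≈ 2.6 units.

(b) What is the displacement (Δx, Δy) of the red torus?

(1.8, -2.5)

The red torus started near (10.5, 3.5) and ended near (12.3, 1.0).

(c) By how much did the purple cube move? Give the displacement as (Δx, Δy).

(0.6, -2.4)

The purple cube started near (10.1, 6.2) and ended near (10.7, 3.8).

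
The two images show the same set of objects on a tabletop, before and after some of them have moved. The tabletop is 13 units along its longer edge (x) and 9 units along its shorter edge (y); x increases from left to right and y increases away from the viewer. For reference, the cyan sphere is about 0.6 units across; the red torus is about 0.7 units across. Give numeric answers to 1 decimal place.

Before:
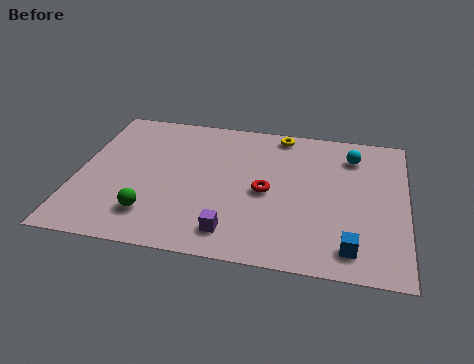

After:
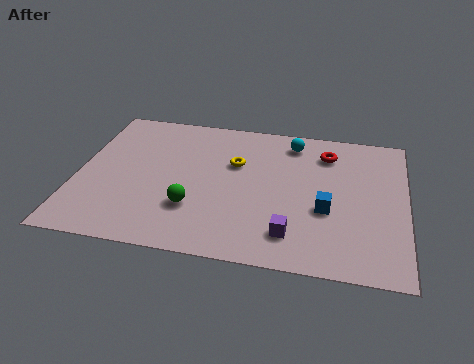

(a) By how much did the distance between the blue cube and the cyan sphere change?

-1.3

The distance was about 5.7 in the first image and 4.4 in the second, so they moved 1.3 units closer together.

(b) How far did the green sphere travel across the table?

1.7

From (3.1, 2.0) to (4.7, 2.7), the green sphere covered √(1.6² + 0.7²) ≈ 1.7 units.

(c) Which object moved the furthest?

the red torus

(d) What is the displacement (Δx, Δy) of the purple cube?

(2.3, 0.3)

The purple cube started near (6.3, 1.5) and ended near (8.6, 1.8).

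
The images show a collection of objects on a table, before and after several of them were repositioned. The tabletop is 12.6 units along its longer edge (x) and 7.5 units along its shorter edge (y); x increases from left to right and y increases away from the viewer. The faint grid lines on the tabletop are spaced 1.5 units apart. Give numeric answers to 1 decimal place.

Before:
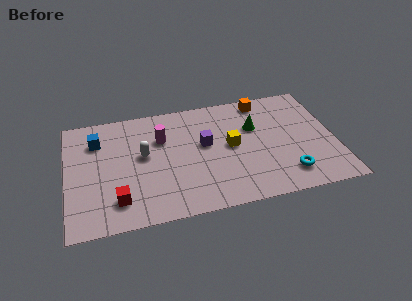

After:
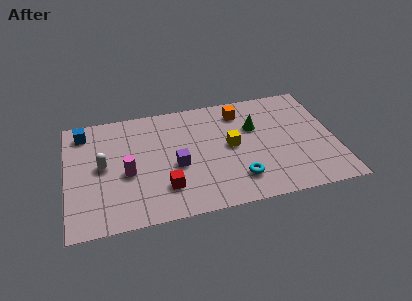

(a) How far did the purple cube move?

1.8

The purple cube moved from about (6.5, 4.3) to (5.1, 3.2), a distance of √(1.4² + 1.1²) ≈ 1.8.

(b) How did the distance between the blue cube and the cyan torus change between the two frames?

-1.2

The distance was about 9.6 in the first image and 8.4 in the second, so they moved 1.2 units closer together.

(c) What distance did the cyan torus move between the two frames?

2.3

From (10.2, 1.5) to (7.9, 1.7), the cyan torus covered √(2.3² + 0.2²) ≈ 2.3 units.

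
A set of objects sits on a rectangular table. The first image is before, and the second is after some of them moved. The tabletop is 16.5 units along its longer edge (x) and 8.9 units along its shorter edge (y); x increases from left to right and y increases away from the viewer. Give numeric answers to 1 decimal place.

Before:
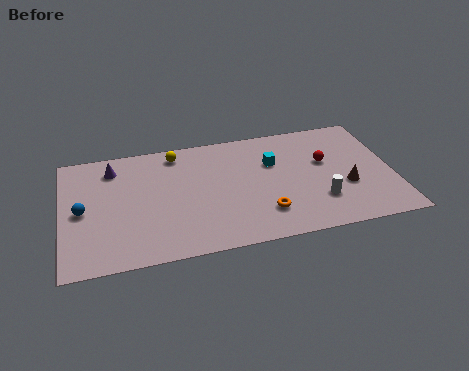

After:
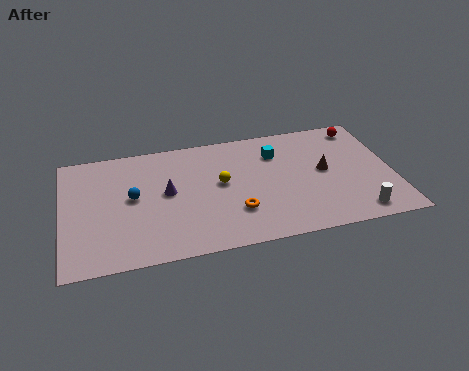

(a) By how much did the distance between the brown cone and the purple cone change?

-4.2

They were about 12.1 units apart before and 7.9 after — 4.2 units closer together.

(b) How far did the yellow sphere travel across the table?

3.5

The yellow sphere moved from about (5.8, 7.7) to (7.9, 4.9), a distance of √(2.1² + 2.8²) ≈ 3.5.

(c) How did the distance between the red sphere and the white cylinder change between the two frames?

+3.6

Before: roughly 2.9 units apart; after: 6.5. That's 3.6 units further apart.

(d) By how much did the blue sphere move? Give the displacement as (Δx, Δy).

(2.5, 0.5)

From the two frames, the blue sphere sits at roughly (1.0, 4.3) before and (3.5, 4.8) after.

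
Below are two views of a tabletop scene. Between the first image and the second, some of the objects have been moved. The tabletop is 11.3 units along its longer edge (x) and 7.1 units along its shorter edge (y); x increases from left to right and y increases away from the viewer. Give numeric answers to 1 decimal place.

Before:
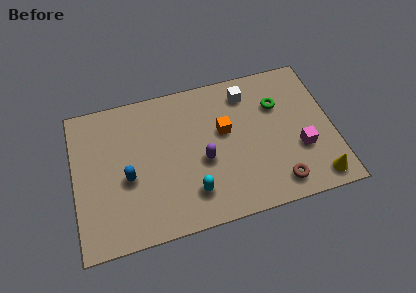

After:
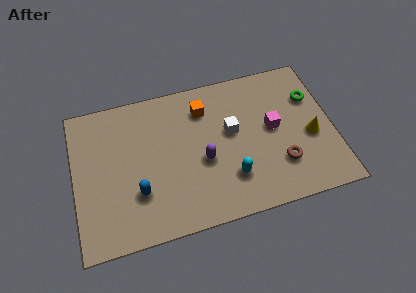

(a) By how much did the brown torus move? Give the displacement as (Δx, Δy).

(0.2, 0.9)

The brown torus was at about (8.7, 1.1) and moved to about (8.9, 2.0).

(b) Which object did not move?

the purple capsule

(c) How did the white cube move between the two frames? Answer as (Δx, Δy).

(-0.8, -1.7)

The white cube started near (7.7, 5.8) and ended near (6.9, 4.1).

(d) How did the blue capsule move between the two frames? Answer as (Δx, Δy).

(0.4, -0.8)

From the two frames, the blue capsule sits at roughly (2.3, 3.0) before and (2.7, 2.2) after.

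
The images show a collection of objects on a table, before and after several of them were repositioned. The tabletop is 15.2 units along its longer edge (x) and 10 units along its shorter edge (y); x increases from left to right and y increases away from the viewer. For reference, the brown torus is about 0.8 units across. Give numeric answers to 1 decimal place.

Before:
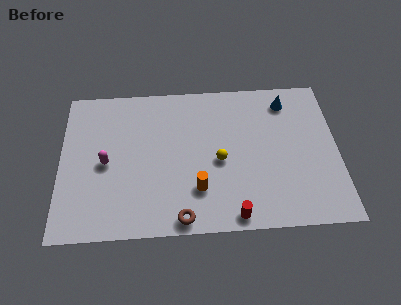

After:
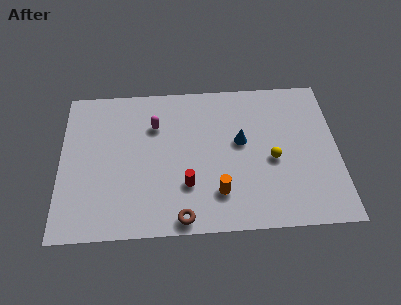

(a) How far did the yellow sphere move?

2.9

The yellow sphere was near (8.7, 4.5) before and (11.6, 4.4) after, so it travelled √(2.9² + 0.1²) ≈ 2.9 units.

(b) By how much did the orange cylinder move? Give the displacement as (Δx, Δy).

(1.1, -0.3)

The orange cylinder started near (7.5, 2.7) and ended near (8.6, 2.4).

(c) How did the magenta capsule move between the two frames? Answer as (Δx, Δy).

(2.7, 2.4)

The magenta capsule started near (2.5, 4.7) and ended near (5.2, 7.1).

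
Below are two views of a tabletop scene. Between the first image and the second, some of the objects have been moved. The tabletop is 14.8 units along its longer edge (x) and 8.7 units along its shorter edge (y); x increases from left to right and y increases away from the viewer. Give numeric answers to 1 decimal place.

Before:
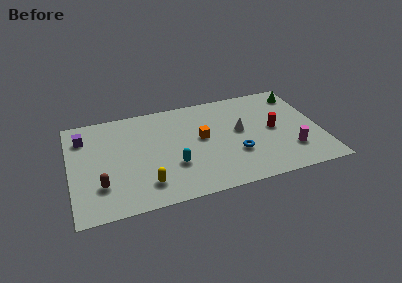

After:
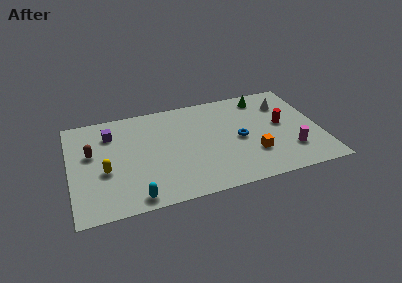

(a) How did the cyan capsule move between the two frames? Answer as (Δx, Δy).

(-2.4, -2.0)

The cyan capsule was at about (6.0, 2.9) and moved to about (3.6, 0.9).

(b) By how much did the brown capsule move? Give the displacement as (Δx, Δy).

(-0.4, 2.8)

From the two frames, the brown capsule sits at roughly (1.7, 2.4) before and (1.3, 5.2) after.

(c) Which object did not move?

the magenta cylinder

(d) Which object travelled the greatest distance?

the orange cube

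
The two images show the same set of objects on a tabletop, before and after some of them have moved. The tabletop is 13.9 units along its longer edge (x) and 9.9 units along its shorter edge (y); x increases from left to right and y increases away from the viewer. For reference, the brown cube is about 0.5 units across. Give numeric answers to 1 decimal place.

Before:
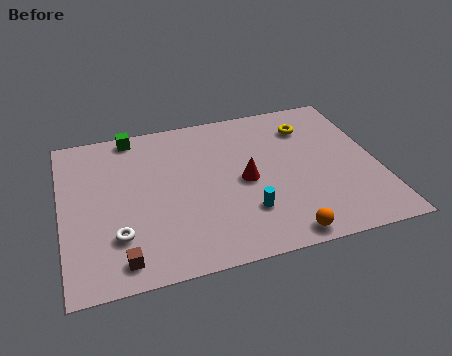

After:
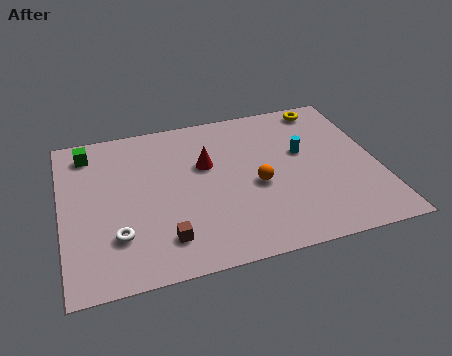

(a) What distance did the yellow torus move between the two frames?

1.5

The yellow torus was near (11.1, 7.6) before and (12.0, 8.8) after, so it travelled √(0.9² + 1.2²) ≈ 1.5 units.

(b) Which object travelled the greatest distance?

the cyan cylinder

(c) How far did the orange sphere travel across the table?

3.5

From (9.3, 0.9) to (8.5, 4.3), the orange sphere covered √(0.8² + 3.4²) ≈ 3.5 units.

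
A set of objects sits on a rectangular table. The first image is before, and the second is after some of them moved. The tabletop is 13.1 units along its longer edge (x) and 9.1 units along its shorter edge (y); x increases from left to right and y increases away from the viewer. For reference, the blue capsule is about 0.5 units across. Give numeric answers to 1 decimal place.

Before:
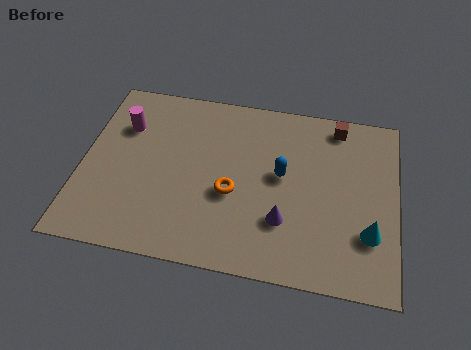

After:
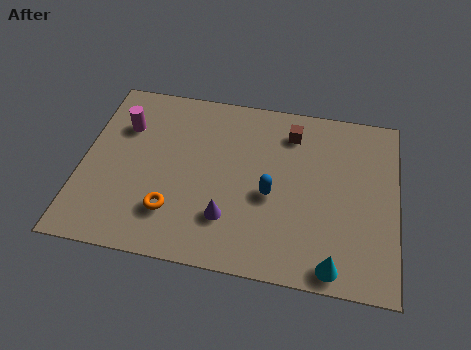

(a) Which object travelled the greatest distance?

the orange torus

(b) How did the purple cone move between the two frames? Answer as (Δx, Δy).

(-2.3, -0.3)

The purple cone was at about (8.5, 2.7) and moved to about (6.2, 2.4).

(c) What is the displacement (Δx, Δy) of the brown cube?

(-1.9, -0.7)

From the two frames, the brown cube sits at roughly (10.5, 8.0) before and (8.6, 7.3) after.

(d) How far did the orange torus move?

2.8

From (6.3, 3.7) to (3.9, 2.3), the orange torus covered √(2.4² + 1.4²) ≈ 2.8 units.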